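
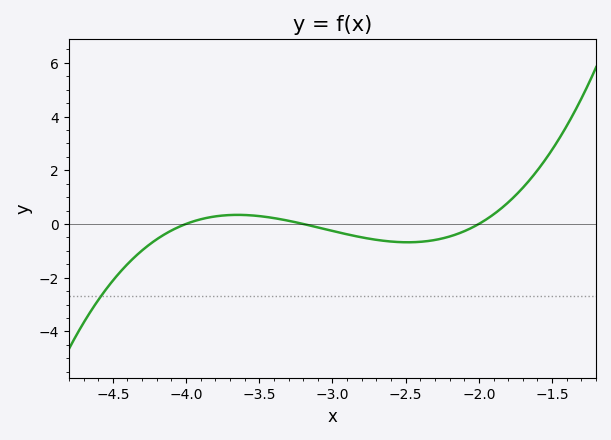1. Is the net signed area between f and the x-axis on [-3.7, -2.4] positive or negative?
negative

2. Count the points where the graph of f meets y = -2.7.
1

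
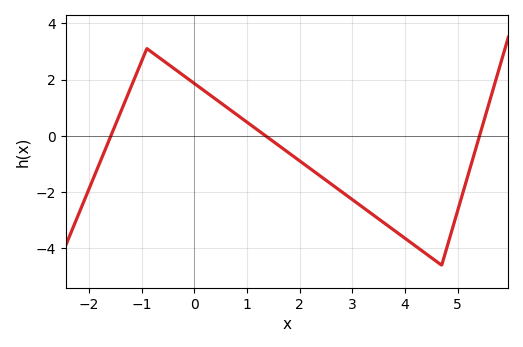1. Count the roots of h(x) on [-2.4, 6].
3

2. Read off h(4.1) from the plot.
-3.77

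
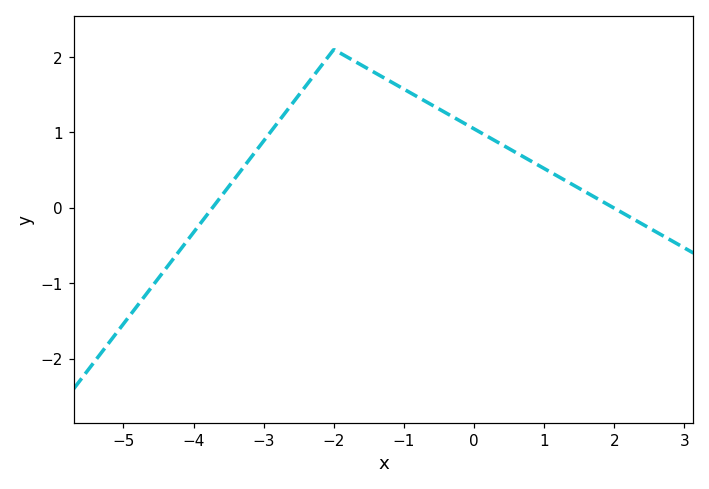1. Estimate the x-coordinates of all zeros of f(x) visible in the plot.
-3.8, 2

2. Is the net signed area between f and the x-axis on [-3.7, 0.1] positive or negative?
positive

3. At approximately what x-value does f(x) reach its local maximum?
-2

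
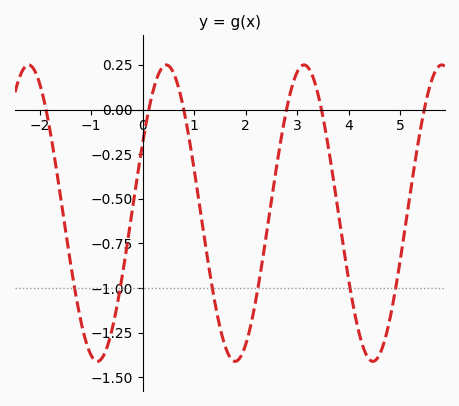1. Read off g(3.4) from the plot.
0.088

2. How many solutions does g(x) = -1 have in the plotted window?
6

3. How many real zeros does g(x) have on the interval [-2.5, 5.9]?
6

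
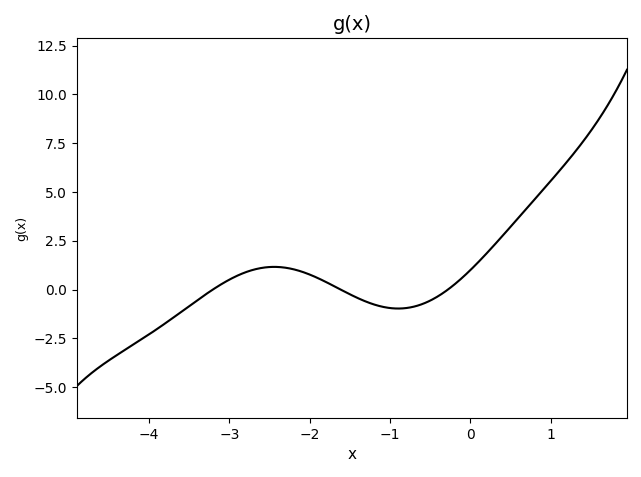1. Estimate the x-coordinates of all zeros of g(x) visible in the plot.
-3.2, -1.62, -0.28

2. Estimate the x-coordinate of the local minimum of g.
-0.9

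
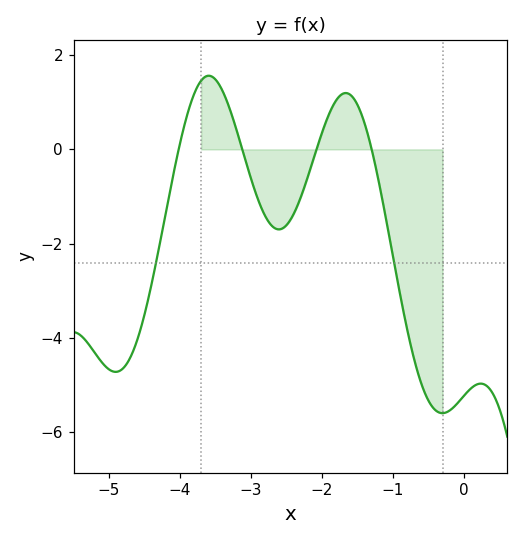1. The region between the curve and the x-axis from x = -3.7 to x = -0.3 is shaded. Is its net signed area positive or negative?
negative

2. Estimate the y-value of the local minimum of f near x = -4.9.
-4.72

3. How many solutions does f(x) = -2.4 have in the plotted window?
2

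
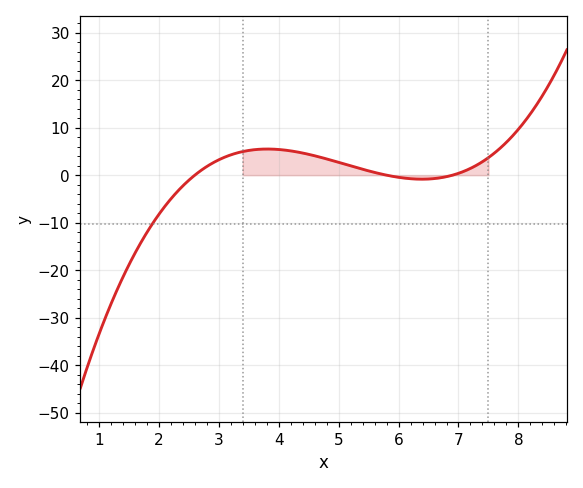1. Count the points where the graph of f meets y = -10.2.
1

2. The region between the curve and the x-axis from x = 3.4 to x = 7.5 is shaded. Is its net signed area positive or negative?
positive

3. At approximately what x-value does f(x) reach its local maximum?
3.8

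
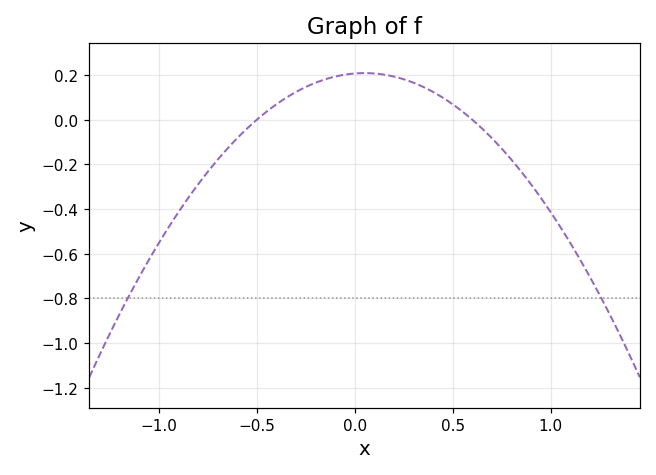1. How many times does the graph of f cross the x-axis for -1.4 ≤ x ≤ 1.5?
2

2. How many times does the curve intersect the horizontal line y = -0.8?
2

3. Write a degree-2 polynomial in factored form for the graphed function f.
y = -0.69(x + 0.5)(x - 0.6)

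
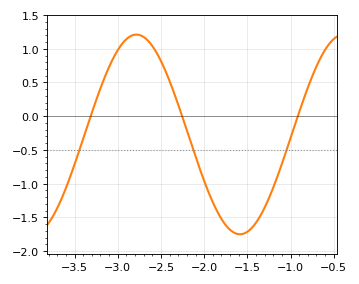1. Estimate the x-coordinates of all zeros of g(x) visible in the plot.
-3.31, -2.25, -0.916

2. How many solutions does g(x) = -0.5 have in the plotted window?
3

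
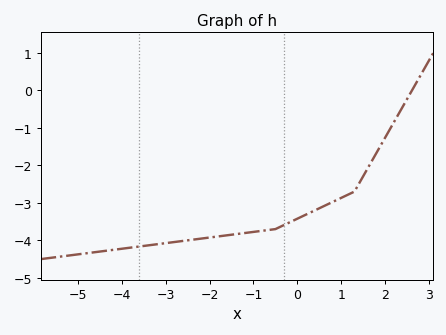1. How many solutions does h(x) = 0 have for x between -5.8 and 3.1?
1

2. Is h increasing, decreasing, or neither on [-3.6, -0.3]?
increasing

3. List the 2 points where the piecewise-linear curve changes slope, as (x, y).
(-0.5, -3.7); (1.3, -2.7)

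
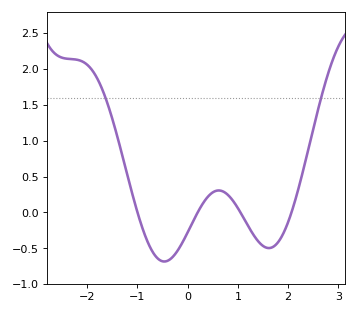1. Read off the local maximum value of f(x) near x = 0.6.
0.3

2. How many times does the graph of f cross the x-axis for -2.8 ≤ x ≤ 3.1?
4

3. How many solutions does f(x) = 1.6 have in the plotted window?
2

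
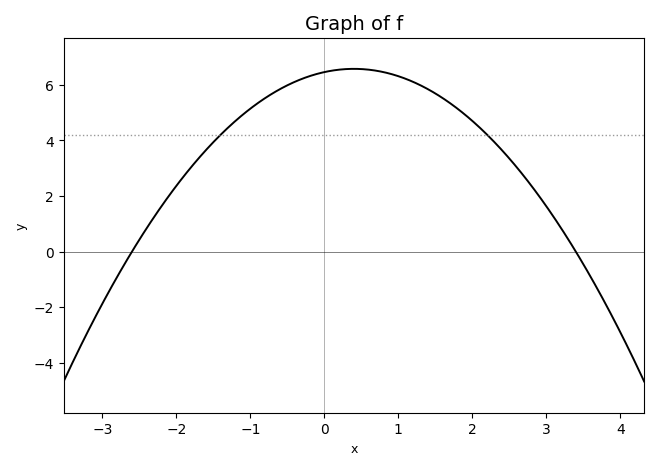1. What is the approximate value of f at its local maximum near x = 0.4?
6.57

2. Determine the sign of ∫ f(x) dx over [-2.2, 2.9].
positive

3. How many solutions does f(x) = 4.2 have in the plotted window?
2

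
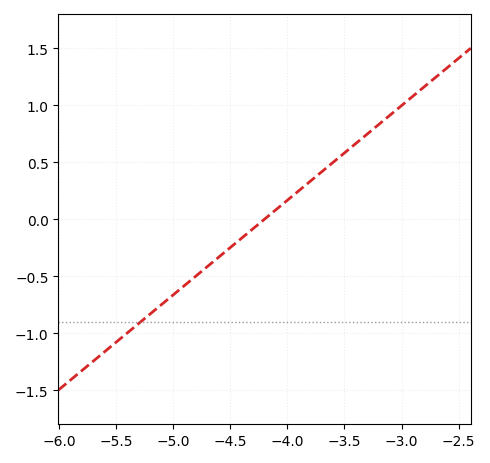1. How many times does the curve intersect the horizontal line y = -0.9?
1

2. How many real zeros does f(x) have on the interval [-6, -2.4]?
1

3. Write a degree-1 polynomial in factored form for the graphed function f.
y = 0.83(x + 4.2)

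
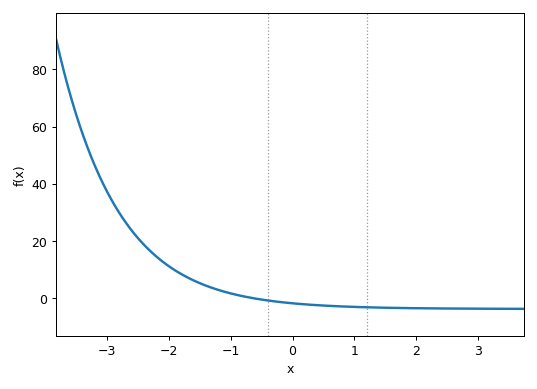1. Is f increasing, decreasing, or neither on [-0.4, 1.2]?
decreasing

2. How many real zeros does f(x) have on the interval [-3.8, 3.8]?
1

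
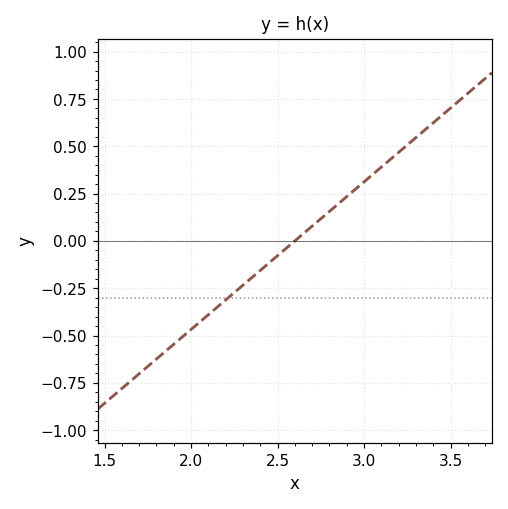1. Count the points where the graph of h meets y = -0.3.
1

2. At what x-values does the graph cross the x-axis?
2.6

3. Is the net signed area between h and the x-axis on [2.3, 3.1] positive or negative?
positive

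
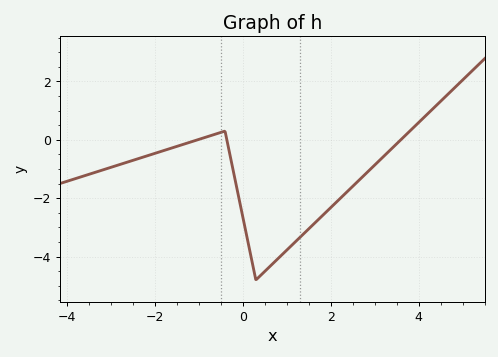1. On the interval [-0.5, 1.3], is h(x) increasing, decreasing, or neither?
neither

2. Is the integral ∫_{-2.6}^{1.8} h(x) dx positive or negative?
negative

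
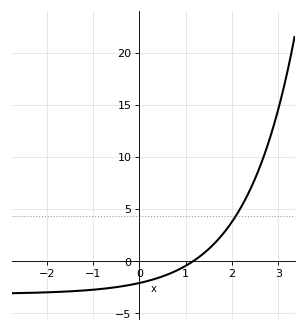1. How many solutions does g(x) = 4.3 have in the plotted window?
1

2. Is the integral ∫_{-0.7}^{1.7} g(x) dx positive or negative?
negative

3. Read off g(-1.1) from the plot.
-3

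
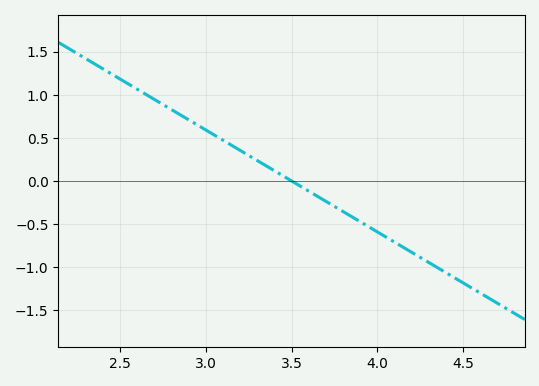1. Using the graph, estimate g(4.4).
-1.06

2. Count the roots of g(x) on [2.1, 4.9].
1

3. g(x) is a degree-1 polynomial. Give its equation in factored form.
y = -1.18(x - 3.5)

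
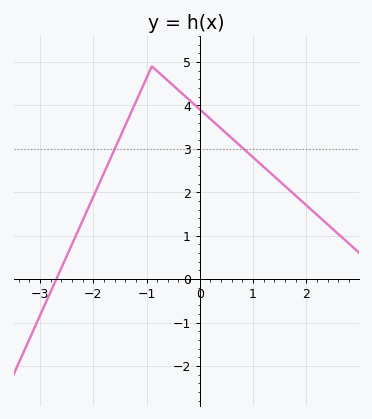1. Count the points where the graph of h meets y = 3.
2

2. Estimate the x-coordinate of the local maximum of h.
-0.899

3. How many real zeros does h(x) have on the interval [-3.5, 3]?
1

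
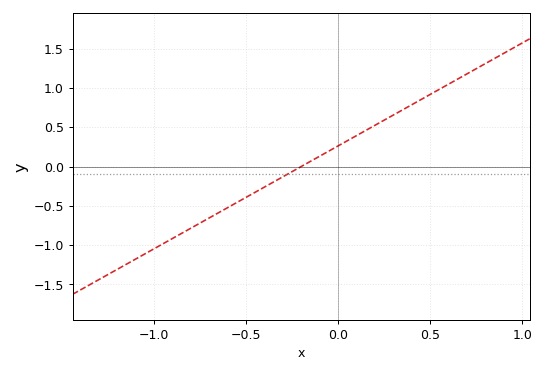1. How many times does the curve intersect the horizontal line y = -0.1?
1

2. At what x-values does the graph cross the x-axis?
-0.2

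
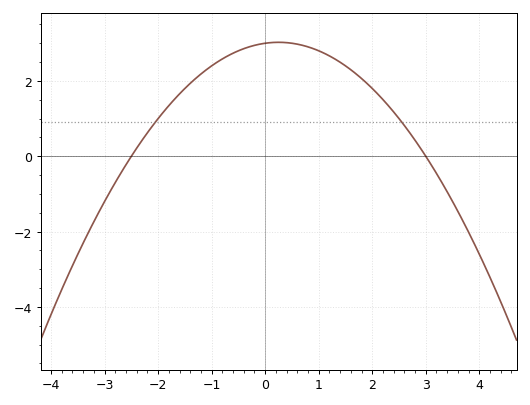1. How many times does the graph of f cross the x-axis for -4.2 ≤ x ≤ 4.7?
2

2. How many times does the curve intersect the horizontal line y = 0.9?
2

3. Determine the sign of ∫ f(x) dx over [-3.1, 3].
positive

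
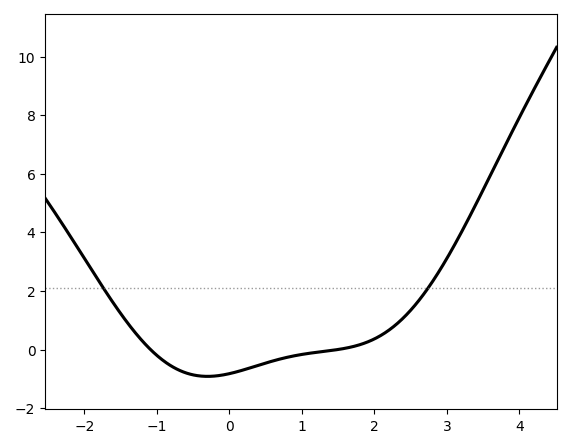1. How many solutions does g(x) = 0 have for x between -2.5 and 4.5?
2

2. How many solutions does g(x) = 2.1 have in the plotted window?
2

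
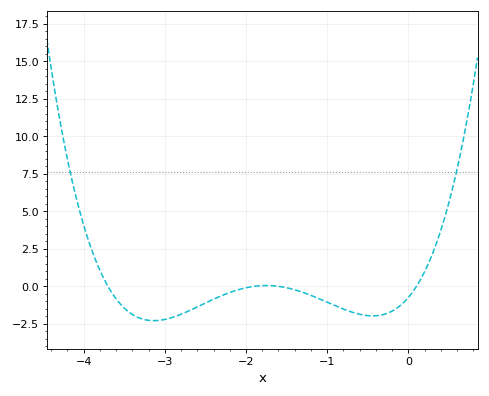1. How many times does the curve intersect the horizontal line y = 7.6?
2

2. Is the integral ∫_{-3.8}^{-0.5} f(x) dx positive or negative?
negative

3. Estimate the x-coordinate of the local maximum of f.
-1.7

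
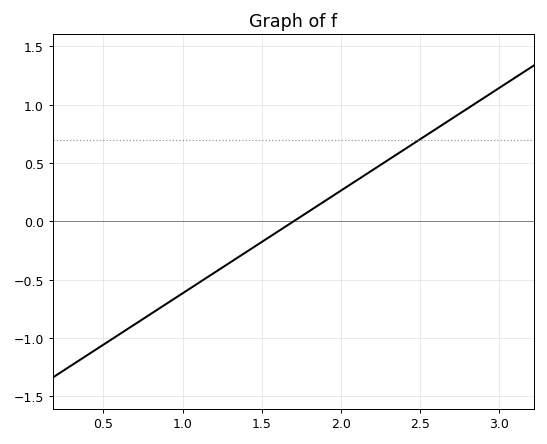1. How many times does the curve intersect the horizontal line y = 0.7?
1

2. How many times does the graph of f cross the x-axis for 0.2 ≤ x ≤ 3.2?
1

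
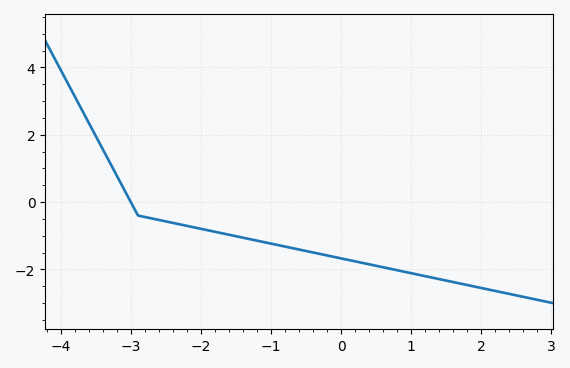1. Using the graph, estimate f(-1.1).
-1.2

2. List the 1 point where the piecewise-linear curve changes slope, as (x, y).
(-2.9, -0.4)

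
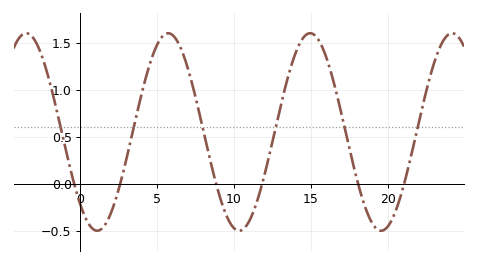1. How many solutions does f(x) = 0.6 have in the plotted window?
6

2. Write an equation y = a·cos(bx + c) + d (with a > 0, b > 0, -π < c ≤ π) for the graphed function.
y = 1.05cos(0.68x + 2.4) + 0.55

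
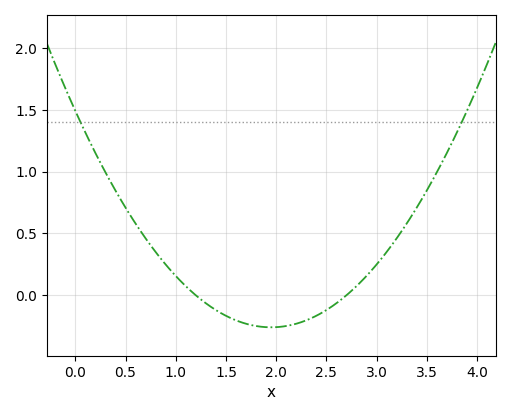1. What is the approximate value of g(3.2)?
0.46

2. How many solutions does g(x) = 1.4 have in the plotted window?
2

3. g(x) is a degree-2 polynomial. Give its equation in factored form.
y = 0.46(x - 1.2)(x - 2.7)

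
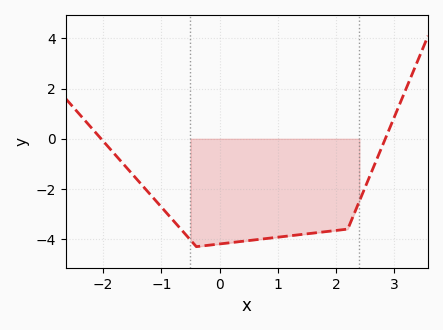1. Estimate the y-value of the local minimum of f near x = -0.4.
-4.2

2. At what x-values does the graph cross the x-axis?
-2, 2.8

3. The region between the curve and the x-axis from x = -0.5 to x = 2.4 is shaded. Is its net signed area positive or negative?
negative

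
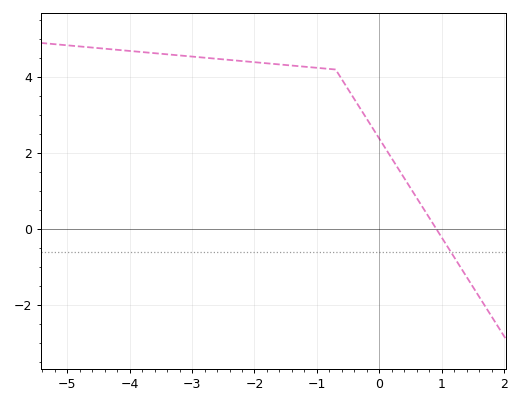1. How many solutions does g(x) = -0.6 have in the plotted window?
1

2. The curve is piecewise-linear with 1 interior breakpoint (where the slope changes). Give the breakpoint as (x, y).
(-0.7, 4.2)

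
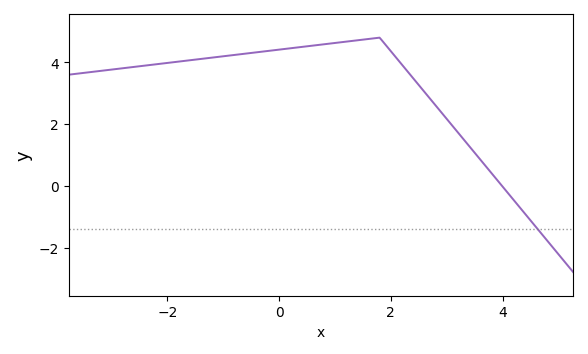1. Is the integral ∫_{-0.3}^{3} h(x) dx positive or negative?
positive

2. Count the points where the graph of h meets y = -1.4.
1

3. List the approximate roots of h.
3.99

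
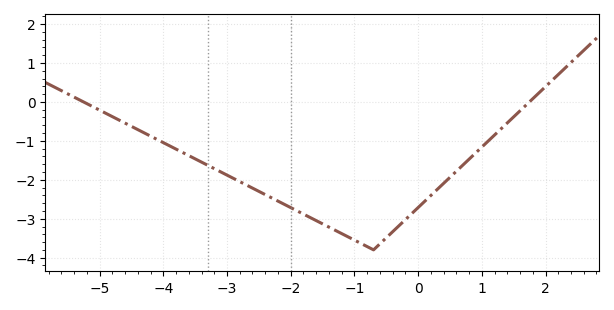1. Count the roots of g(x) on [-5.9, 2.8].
2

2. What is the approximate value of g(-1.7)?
-3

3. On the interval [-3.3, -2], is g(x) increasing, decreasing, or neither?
decreasing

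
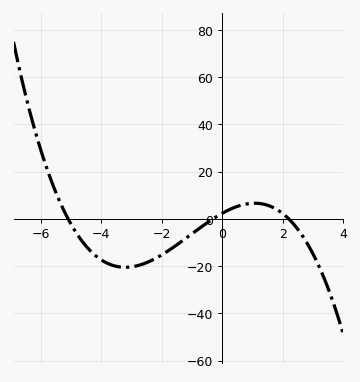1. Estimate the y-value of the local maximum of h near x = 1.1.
6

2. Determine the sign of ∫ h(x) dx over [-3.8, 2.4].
negative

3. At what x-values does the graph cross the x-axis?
-5, -0.4, 2.2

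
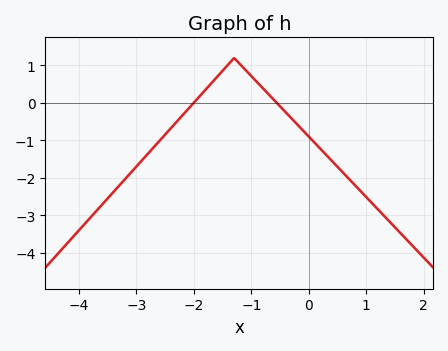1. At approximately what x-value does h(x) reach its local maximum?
-1.3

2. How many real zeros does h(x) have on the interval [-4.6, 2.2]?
2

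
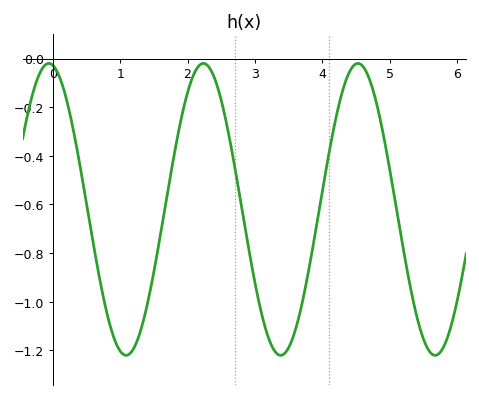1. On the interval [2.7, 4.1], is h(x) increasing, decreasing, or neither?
neither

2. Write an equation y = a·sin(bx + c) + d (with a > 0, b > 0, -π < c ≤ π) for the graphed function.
y = 0.6sin(2.74x + 1.73) - 0.62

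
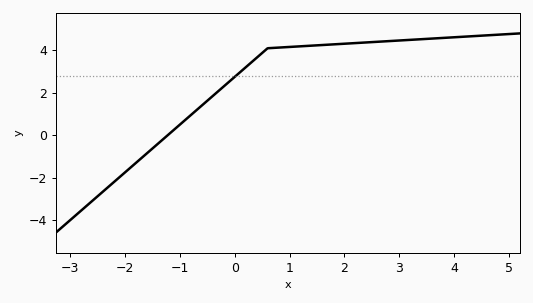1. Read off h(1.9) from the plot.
4.3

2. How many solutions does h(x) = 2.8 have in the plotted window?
1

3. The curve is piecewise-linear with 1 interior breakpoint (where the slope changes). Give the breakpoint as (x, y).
(0.6, 4.1)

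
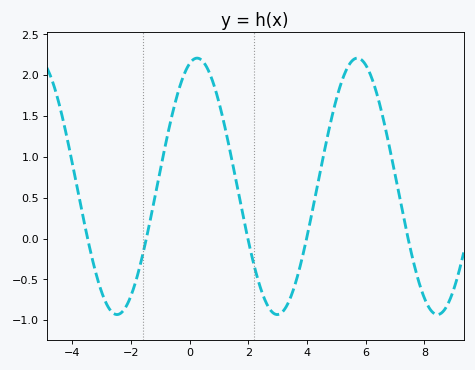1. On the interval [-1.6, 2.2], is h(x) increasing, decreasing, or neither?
neither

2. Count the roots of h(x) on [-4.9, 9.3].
5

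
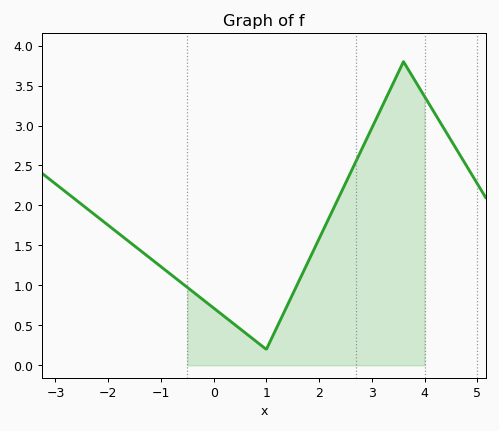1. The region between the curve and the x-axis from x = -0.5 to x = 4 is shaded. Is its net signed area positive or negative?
positive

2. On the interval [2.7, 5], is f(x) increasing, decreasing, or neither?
neither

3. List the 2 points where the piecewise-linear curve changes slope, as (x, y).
(1, 0.2); (3.6, 3.8)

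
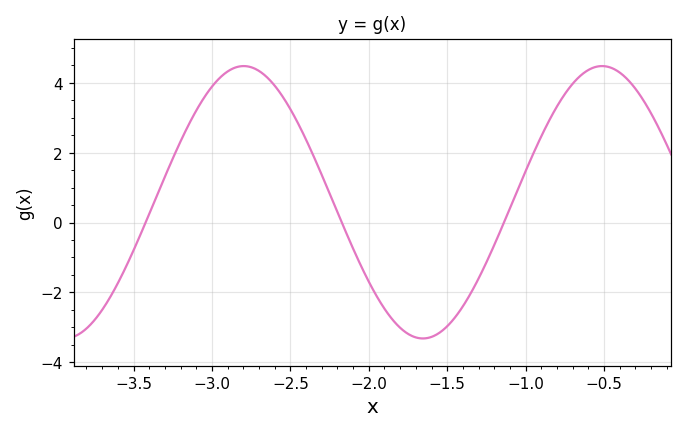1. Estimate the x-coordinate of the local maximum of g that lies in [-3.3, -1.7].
-2.8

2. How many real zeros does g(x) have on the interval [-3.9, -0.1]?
3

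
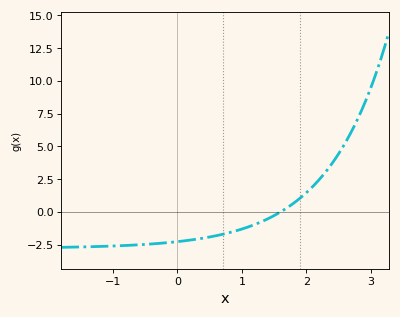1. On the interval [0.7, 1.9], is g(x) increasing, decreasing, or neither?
increasing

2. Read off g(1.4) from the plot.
-0.6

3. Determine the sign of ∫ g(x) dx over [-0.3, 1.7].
negative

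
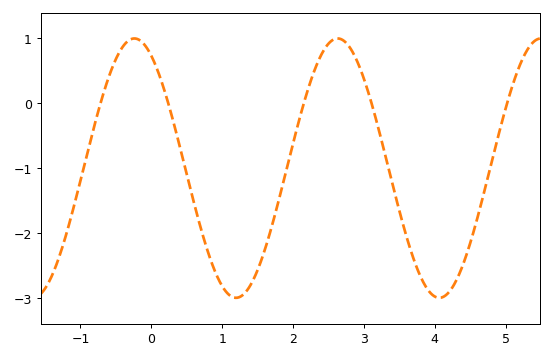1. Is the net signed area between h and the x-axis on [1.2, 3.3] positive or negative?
negative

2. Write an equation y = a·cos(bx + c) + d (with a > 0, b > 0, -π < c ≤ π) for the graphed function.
y = 2cos(2.19x + 0.522) - 1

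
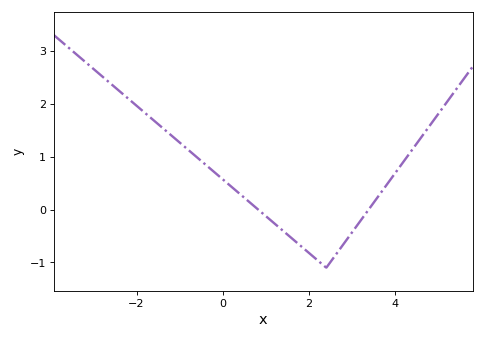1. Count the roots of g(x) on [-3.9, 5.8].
2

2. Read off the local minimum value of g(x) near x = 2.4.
-1.1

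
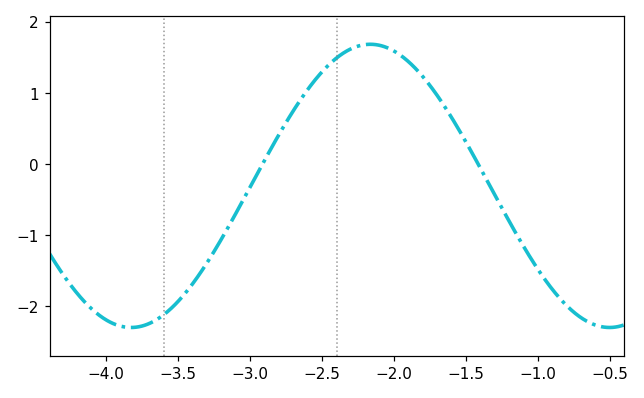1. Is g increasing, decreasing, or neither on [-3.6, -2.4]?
increasing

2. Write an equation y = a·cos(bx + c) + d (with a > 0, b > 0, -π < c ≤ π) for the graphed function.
y = 1.99cos(1.89x - 2.19) - 0.31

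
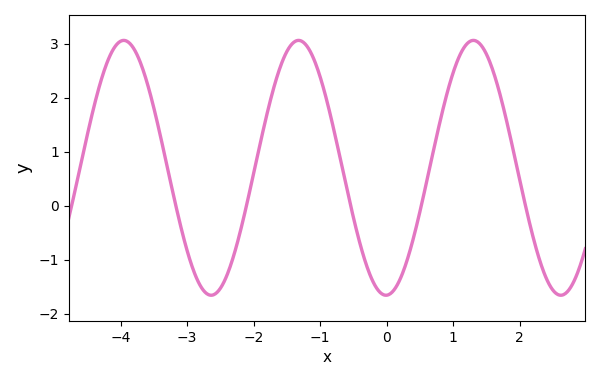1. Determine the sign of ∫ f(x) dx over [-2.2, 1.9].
positive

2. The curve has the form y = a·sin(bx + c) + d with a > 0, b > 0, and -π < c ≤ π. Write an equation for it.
y = 2.36sin(2.39x - 1.55) + 0.7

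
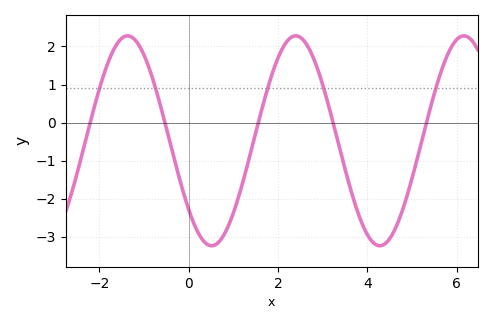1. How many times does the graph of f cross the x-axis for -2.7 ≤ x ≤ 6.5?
5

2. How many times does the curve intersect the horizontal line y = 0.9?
5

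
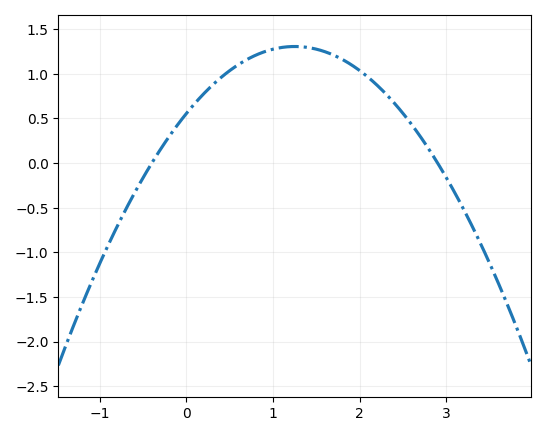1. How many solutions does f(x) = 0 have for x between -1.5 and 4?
2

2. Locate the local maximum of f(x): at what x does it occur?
1.2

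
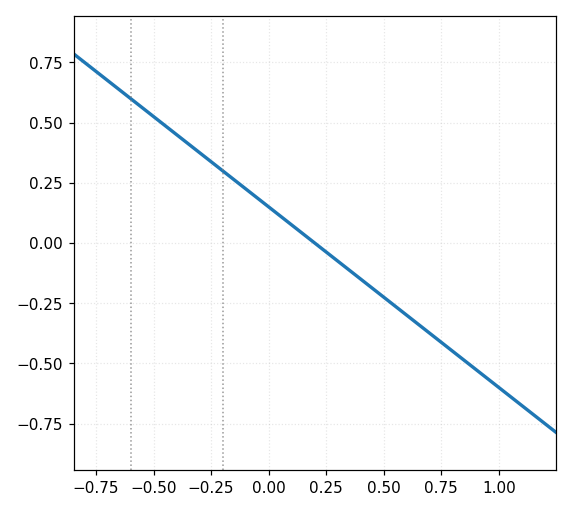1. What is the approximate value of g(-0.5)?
0.52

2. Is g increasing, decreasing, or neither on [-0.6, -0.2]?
decreasing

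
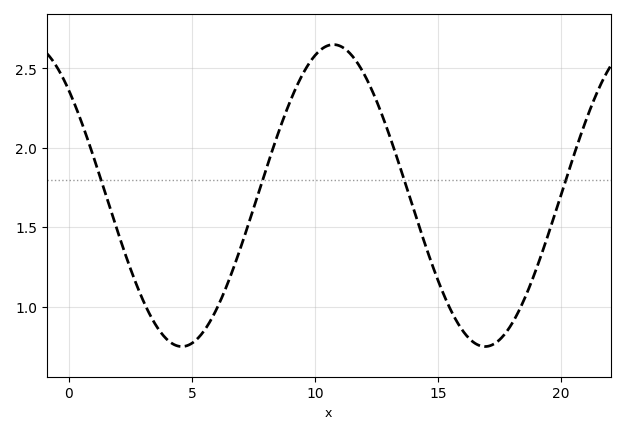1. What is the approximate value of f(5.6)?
0.85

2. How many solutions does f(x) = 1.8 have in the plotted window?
4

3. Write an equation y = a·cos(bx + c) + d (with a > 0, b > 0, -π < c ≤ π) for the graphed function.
y = 0.95cos(0.51x + 0.8) + 1.7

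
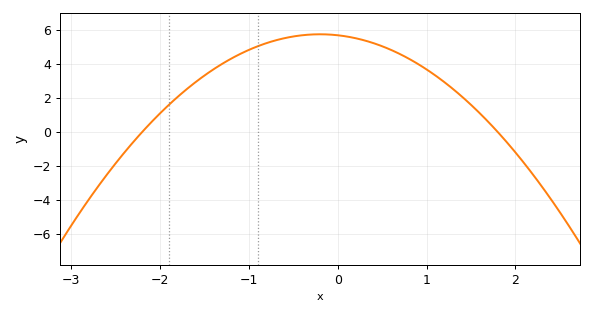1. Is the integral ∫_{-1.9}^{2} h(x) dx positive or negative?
positive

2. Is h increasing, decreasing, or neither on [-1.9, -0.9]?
increasing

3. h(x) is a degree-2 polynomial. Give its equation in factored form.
y = -1.43(x + 2.2)(x - 1.8)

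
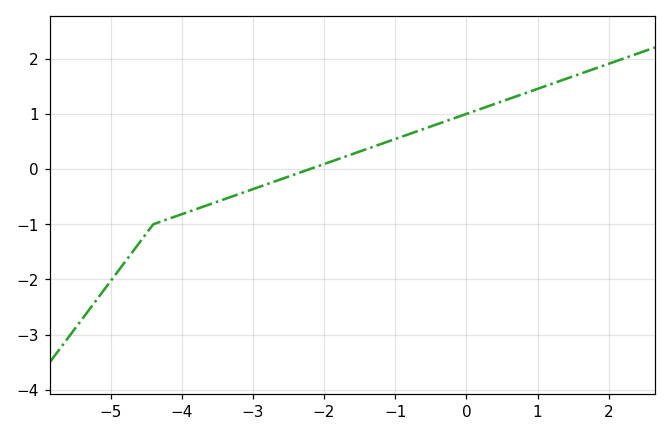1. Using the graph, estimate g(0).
0.998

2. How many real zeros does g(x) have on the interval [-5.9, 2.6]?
1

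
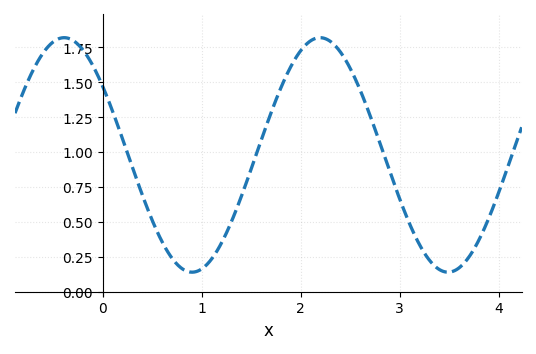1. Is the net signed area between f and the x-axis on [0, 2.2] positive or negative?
positive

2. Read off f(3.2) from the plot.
0.34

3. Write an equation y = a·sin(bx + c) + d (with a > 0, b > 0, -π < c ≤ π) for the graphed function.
y = 0.84sin(2.4x + 2.5) + 0.98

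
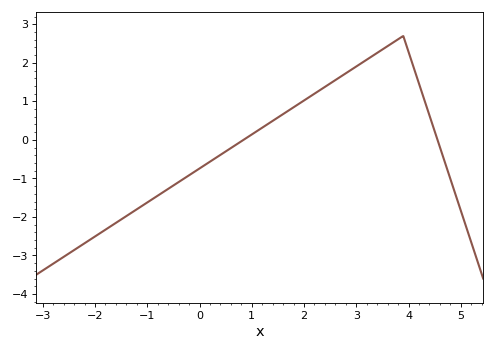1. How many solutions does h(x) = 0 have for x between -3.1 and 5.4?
2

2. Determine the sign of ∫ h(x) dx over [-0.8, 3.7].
positive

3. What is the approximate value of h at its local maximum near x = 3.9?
2.7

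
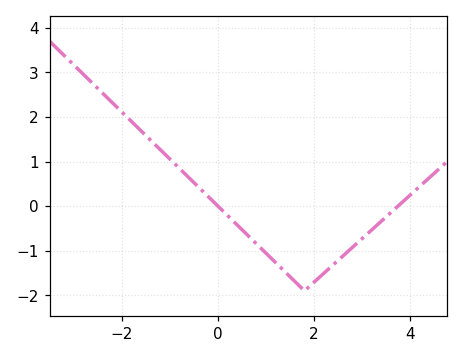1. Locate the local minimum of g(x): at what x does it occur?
1.8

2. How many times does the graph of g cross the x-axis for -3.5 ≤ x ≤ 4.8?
2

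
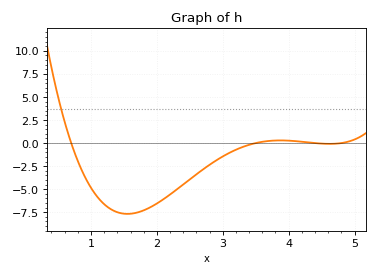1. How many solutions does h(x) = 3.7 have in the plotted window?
1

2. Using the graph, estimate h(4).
0.264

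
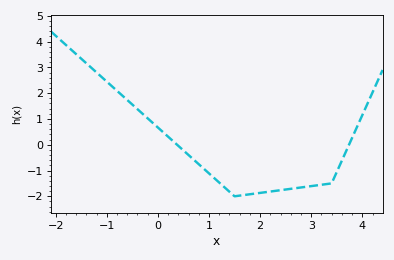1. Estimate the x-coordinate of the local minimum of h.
1.5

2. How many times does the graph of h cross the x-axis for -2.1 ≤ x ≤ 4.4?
2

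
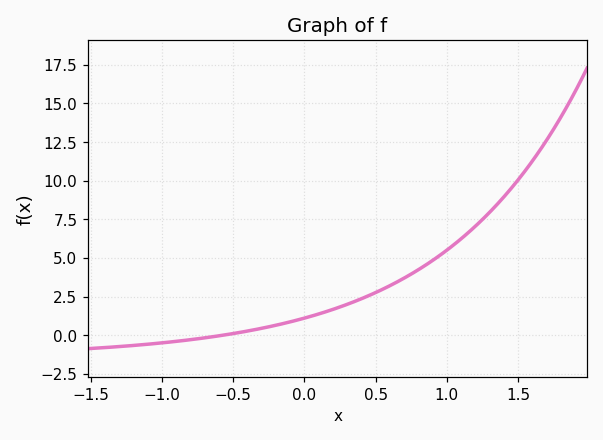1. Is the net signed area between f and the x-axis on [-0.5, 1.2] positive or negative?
positive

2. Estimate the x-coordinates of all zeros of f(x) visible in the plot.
-0.55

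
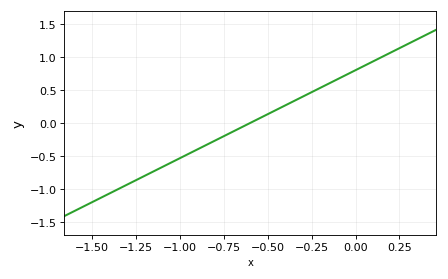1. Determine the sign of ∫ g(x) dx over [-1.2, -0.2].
negative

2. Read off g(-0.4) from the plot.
0.266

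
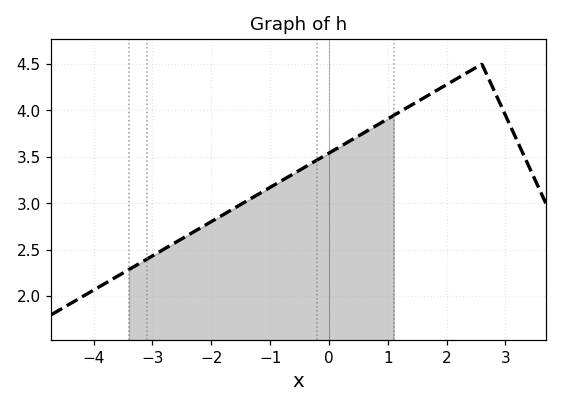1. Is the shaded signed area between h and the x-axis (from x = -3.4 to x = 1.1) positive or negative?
positive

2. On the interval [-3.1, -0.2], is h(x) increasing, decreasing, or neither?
increasing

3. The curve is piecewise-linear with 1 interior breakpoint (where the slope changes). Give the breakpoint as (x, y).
(2.6, 4.5)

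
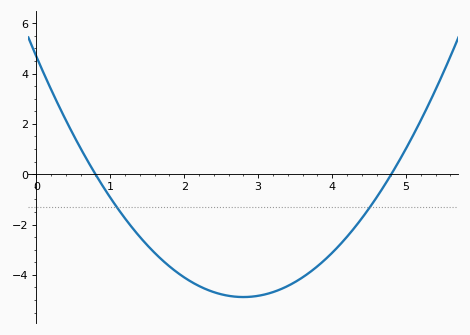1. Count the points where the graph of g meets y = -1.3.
2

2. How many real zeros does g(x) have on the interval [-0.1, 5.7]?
2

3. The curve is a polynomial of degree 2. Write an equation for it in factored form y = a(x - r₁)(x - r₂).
y = 1.22(x - 0.8)(x - 4.8)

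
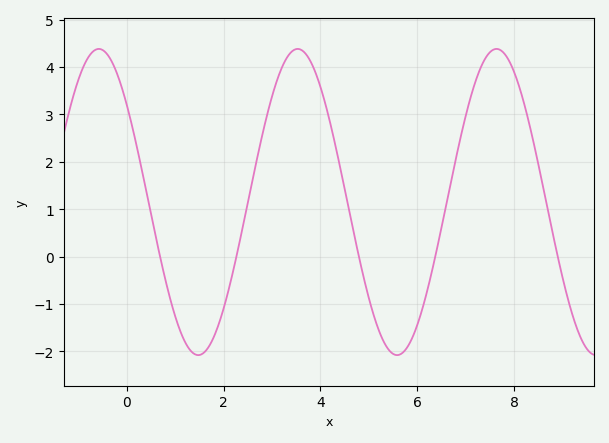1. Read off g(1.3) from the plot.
-2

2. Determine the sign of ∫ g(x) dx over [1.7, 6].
positive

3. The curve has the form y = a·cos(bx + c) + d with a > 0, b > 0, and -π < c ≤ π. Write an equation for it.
y = 3.23cos(1.5x + 0.88) + 1.15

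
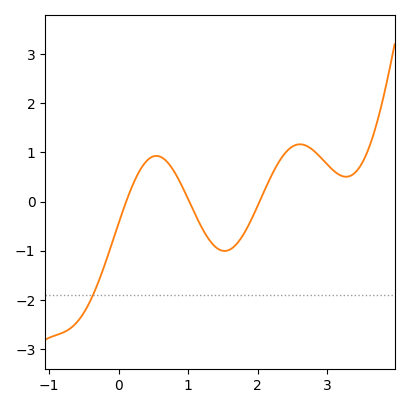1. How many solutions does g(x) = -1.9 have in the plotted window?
1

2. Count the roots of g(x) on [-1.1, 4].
3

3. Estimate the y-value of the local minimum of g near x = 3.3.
0.5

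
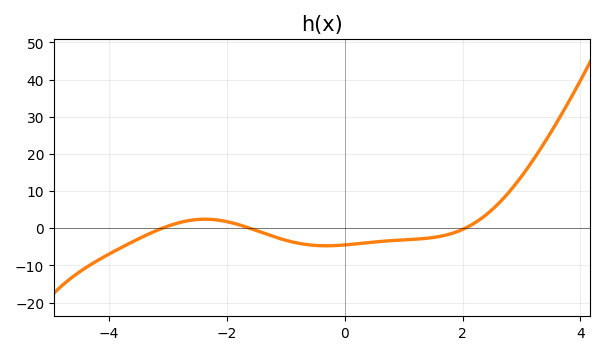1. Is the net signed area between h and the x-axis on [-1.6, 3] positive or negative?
negative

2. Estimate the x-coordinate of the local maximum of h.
-2.4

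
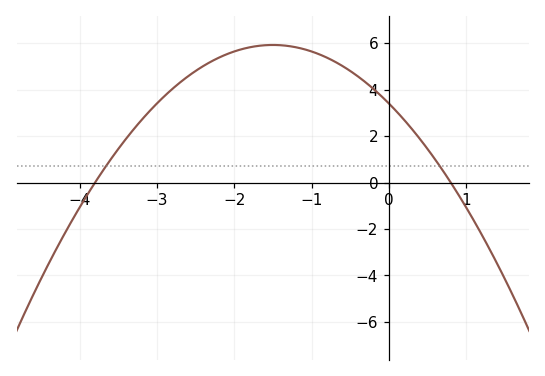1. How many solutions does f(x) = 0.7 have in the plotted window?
2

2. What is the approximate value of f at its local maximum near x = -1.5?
6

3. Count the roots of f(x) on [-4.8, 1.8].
2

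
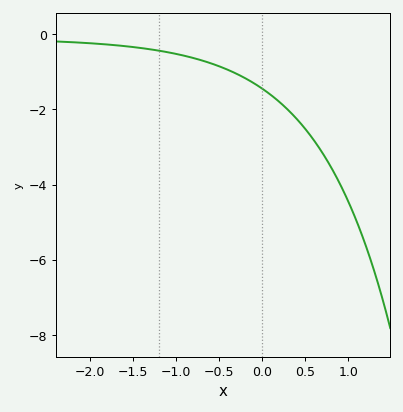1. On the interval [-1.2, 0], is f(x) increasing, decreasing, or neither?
decreasing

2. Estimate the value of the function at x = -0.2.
-1.2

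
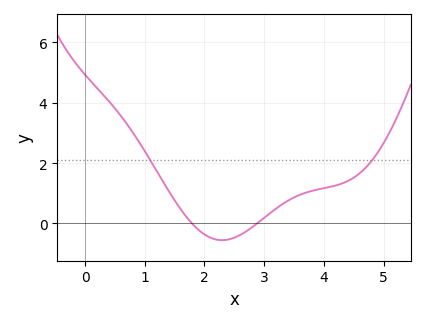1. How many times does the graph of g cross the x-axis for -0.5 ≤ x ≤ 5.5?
2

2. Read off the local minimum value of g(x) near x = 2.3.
-0.6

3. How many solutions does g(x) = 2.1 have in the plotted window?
2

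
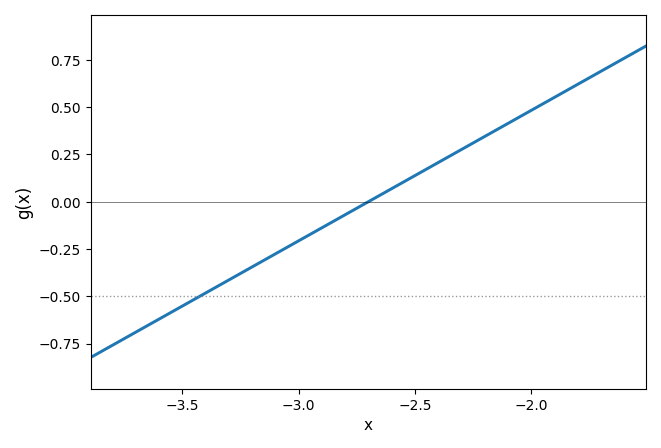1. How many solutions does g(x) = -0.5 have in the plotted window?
1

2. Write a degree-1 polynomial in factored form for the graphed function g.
y = 0.69(x + 2.7)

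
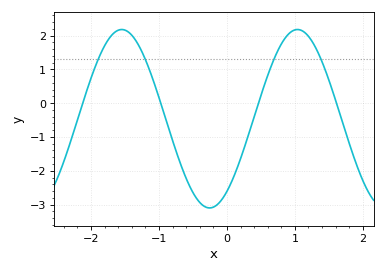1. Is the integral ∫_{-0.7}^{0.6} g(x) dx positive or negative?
negative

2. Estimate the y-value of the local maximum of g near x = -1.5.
2.2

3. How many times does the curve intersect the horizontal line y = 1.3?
4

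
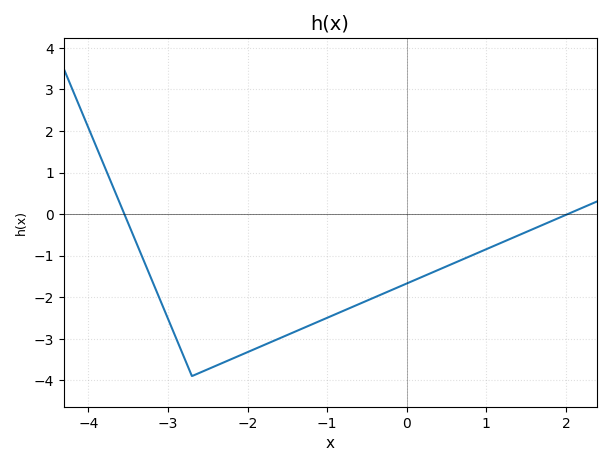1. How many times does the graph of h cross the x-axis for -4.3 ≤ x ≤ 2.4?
2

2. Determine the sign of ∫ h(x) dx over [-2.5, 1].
negative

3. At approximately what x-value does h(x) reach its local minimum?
-2.7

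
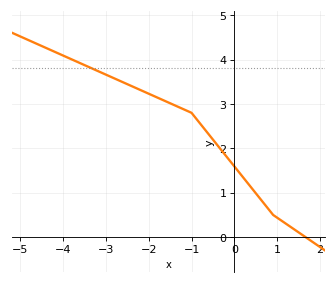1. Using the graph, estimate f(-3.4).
3.8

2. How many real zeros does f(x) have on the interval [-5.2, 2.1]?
1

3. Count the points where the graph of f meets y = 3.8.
1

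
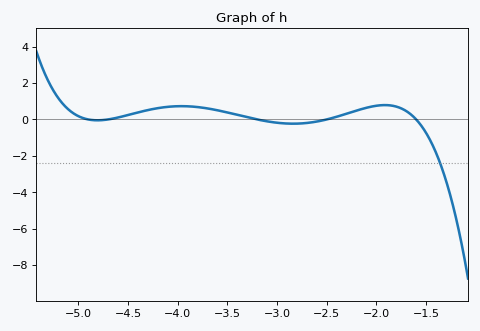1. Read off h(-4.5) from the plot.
0.241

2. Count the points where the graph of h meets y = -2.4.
1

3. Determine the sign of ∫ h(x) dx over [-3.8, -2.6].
positive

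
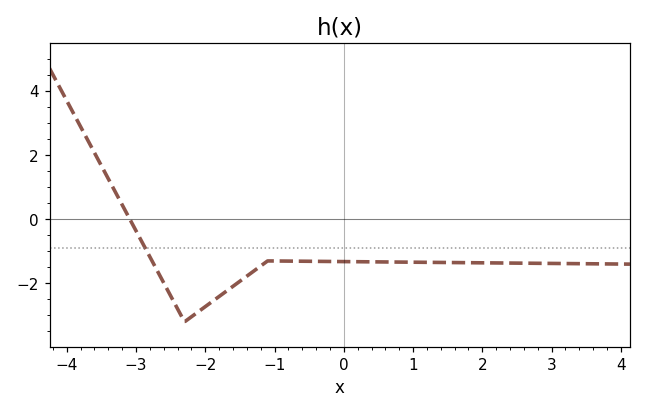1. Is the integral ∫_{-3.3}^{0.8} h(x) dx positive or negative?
negative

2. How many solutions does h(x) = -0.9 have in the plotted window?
1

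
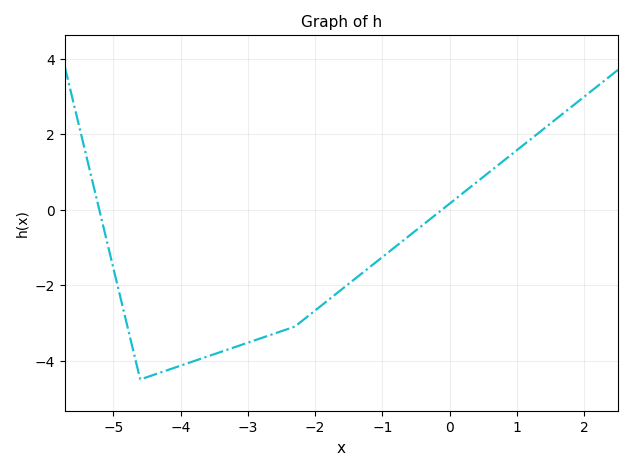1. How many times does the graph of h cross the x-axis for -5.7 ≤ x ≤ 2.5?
2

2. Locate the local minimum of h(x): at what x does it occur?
-4.6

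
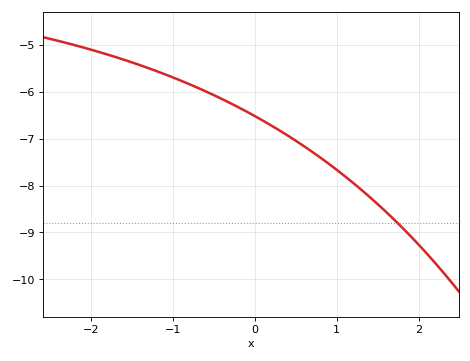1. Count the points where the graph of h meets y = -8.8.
1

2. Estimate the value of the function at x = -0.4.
-6.2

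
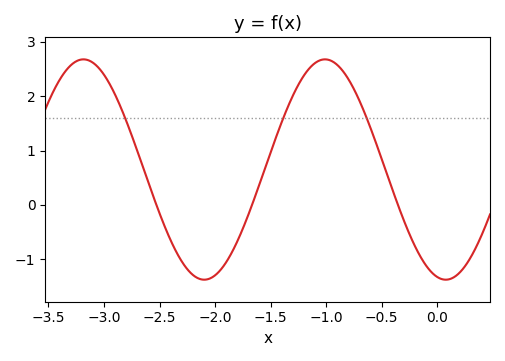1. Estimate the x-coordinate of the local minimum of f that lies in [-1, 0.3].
0.076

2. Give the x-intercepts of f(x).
-2.53, -1.67, -0.354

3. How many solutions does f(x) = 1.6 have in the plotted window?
3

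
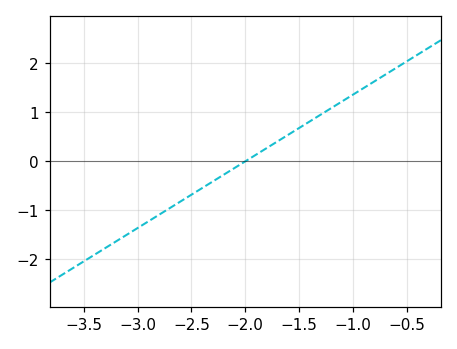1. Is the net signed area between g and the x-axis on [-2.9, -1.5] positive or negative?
negative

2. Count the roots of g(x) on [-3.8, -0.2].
1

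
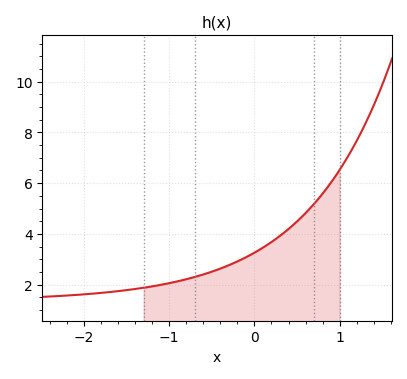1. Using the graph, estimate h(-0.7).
2.4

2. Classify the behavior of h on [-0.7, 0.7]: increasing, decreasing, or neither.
increasing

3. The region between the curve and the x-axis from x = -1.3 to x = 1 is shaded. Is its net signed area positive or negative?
positive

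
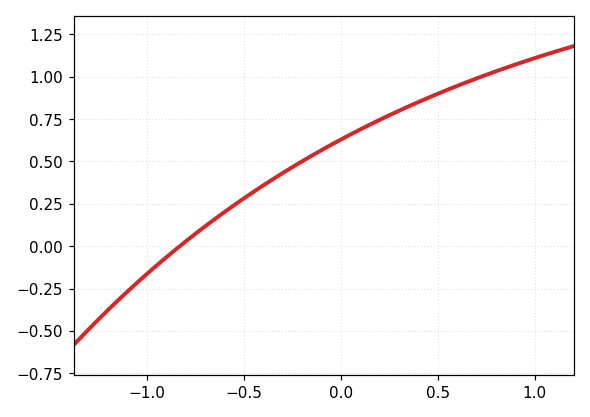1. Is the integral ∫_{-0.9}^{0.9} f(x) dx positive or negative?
positive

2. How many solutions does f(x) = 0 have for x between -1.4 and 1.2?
1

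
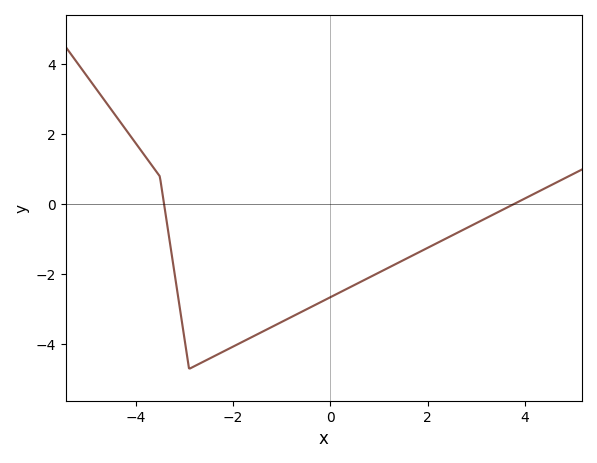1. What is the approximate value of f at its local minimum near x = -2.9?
-4.7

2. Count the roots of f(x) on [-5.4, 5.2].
2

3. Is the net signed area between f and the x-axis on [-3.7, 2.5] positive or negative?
negative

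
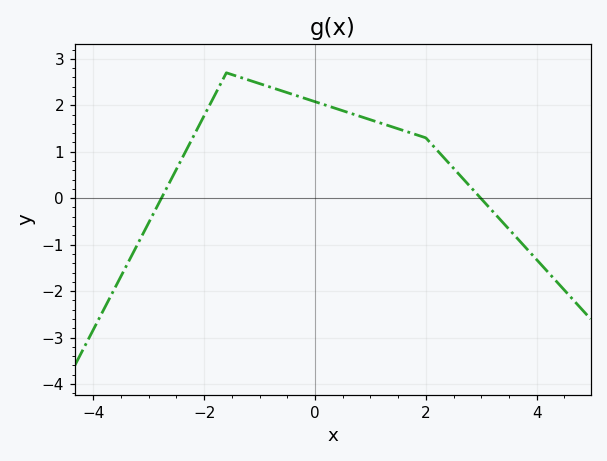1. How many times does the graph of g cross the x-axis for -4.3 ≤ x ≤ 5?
2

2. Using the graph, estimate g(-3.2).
-1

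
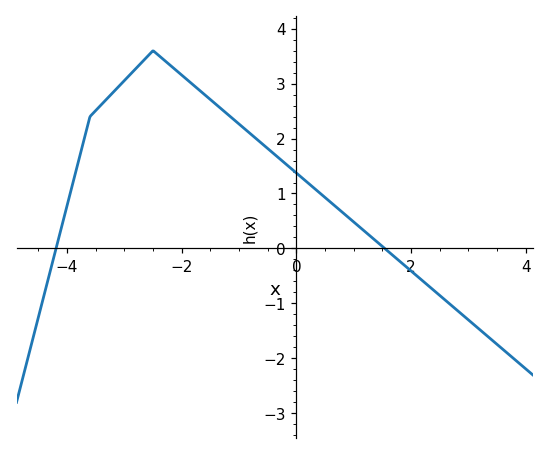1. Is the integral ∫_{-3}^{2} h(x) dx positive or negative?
positive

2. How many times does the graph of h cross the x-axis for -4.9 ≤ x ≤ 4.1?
2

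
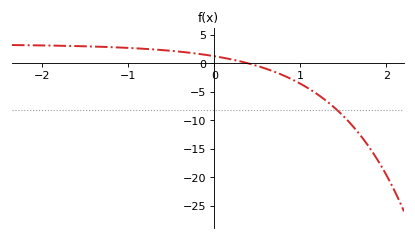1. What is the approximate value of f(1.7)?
-12.7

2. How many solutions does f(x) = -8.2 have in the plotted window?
1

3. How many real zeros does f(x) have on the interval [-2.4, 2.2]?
1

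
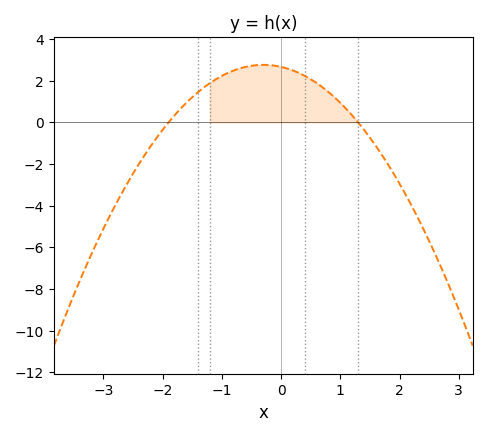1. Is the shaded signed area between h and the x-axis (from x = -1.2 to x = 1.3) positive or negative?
positive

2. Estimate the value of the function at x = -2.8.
-3.99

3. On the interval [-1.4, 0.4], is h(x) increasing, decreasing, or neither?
neither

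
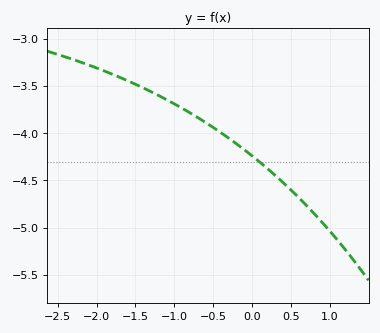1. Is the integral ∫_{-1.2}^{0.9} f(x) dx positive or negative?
negative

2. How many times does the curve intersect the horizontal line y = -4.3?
1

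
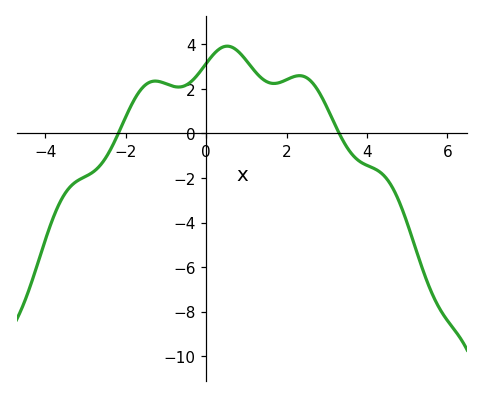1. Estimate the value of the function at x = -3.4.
-2.43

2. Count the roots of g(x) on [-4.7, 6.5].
2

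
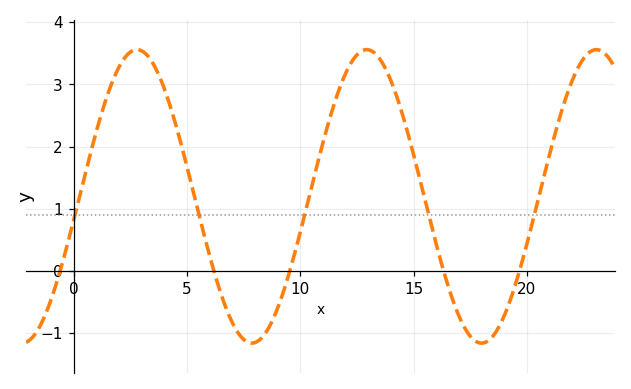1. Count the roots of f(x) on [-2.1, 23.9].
5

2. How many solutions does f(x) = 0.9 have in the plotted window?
5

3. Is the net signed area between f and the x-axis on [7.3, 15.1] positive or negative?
positive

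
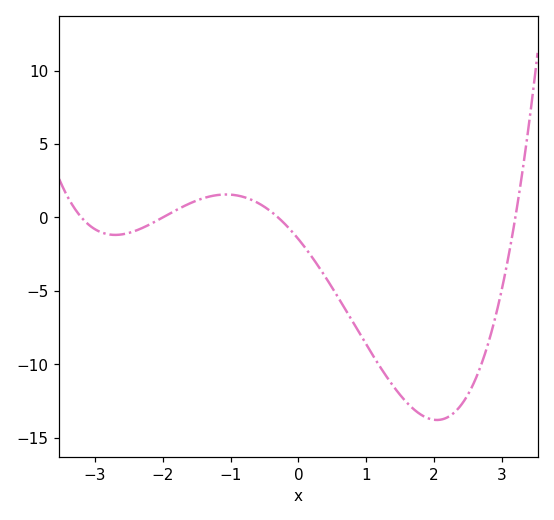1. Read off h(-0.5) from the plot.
0.719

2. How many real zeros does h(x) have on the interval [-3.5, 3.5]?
4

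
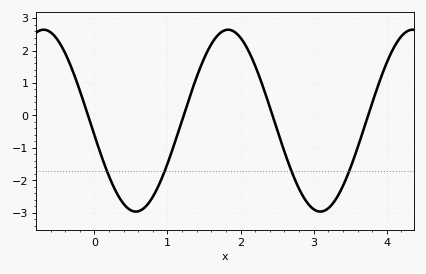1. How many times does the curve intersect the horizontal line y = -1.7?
4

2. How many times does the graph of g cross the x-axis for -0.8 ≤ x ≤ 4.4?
4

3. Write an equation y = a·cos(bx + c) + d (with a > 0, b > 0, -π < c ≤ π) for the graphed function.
y = 2.8cos(2.5x + 1.7) - 0.16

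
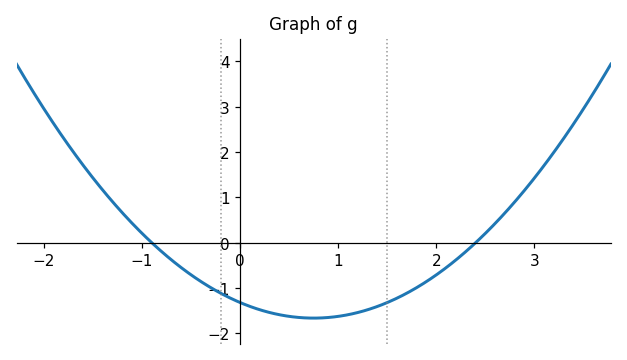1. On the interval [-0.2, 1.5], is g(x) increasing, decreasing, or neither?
neither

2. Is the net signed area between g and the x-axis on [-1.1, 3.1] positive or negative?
negative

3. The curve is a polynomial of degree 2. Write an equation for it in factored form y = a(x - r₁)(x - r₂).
y = 0.61(x + 0.9)(x - 2.4)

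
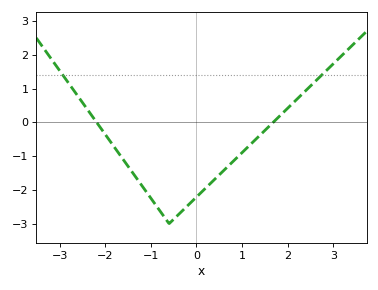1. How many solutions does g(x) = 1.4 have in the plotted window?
2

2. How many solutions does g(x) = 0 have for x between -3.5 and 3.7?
2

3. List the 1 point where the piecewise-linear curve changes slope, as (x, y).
(-0.6, -3)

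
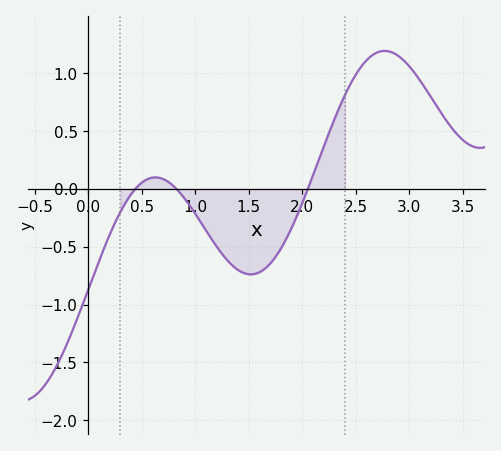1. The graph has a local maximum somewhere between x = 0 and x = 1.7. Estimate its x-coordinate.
0.6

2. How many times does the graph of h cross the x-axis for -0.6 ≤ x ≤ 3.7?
3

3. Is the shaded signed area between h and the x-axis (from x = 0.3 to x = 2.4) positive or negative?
negative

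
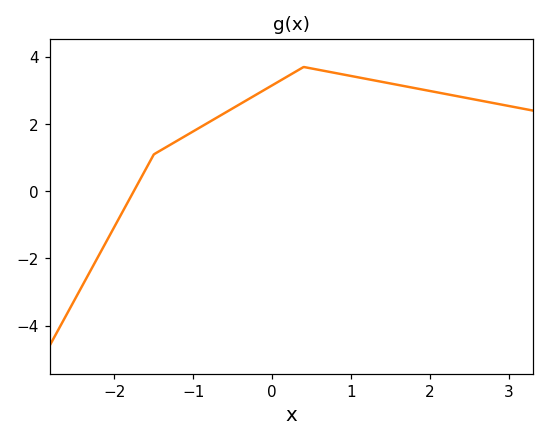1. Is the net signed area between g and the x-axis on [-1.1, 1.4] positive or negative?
positive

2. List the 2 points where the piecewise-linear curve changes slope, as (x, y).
(-1.5, 1.1); (0.4, 3.7)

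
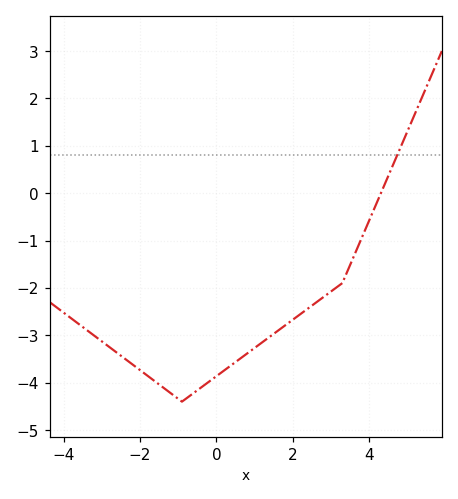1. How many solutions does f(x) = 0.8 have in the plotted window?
1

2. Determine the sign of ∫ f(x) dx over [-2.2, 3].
negative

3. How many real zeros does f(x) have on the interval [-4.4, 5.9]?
1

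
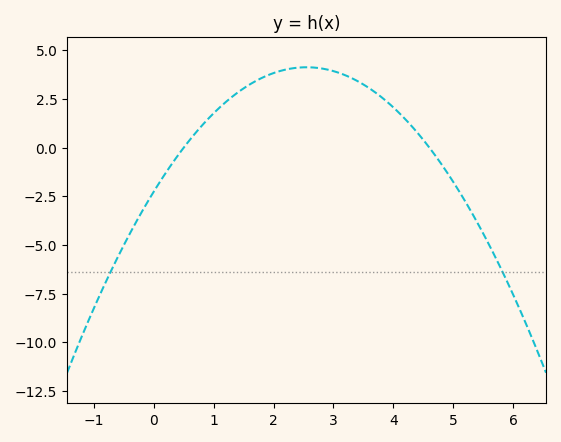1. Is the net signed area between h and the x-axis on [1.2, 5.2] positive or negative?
positive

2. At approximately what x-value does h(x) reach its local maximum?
2.6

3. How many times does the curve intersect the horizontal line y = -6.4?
2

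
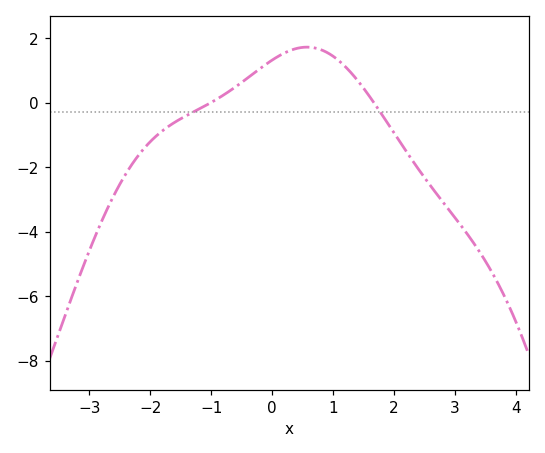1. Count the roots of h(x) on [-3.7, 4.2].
2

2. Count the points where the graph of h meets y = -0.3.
2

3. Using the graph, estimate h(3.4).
-4.6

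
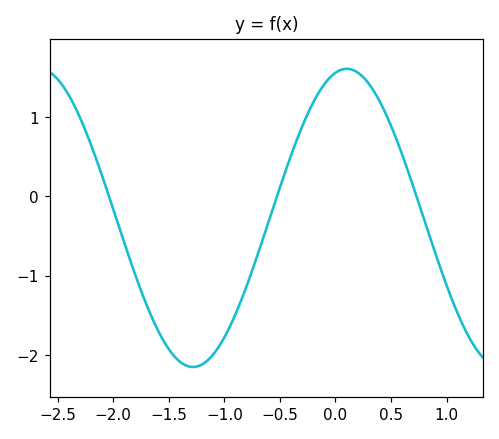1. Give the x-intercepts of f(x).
-2.04, -0.527, 0.73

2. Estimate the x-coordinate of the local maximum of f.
0.101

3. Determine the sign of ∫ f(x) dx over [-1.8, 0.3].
negative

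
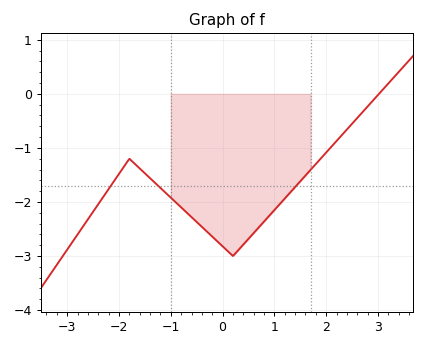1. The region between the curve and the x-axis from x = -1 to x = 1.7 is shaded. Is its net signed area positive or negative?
negative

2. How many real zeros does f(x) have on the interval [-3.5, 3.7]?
1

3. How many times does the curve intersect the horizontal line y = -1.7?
3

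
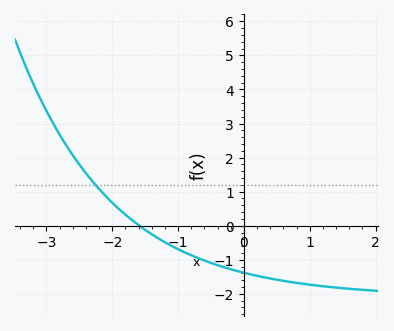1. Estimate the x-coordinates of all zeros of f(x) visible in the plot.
-1.59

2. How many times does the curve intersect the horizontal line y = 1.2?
1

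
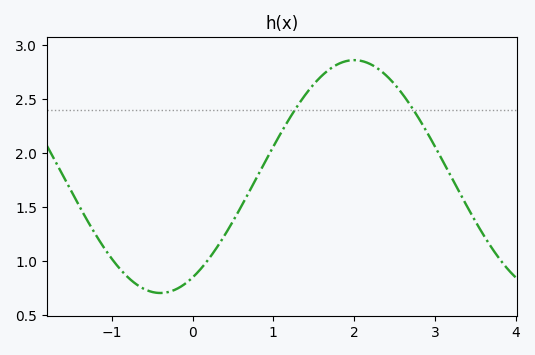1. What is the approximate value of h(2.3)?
2.8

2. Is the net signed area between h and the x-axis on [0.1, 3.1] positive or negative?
positive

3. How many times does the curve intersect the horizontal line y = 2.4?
2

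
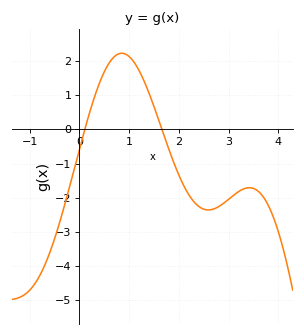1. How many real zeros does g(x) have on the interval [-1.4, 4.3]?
2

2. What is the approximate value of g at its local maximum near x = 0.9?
2.2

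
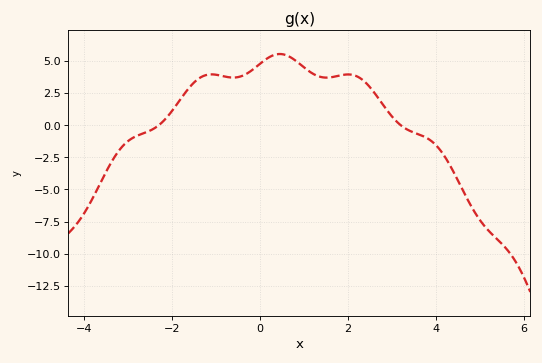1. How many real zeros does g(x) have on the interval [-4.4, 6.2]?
2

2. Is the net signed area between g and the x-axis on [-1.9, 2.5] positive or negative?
positive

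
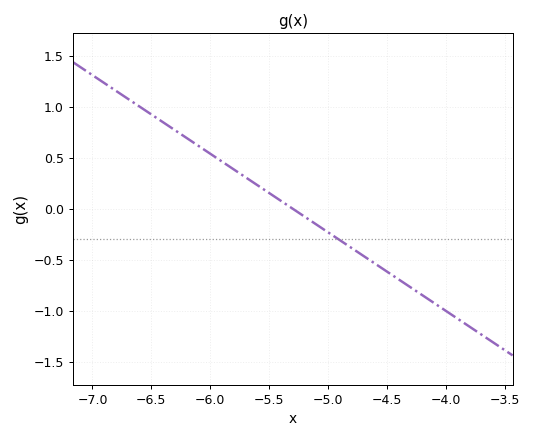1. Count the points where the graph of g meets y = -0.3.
1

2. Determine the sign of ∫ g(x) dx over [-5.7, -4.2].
negative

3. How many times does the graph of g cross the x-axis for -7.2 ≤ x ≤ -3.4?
1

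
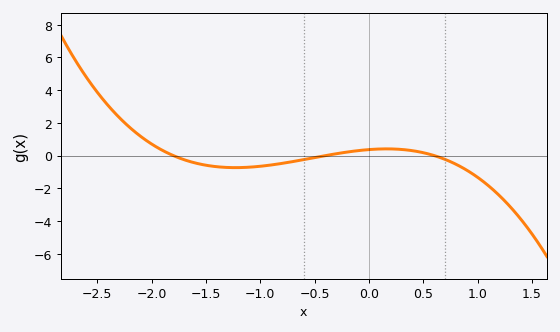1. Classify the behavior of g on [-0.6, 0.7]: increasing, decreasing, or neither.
neither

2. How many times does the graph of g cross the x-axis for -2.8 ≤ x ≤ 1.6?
3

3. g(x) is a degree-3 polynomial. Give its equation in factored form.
y = -0.85(x + 1.8)(x + 0.4)(x - 0.6)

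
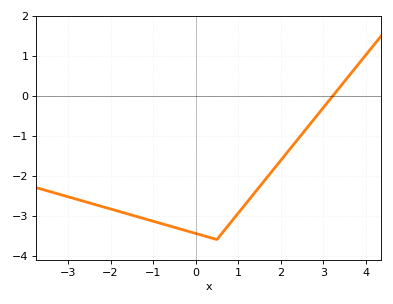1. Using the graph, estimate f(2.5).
-1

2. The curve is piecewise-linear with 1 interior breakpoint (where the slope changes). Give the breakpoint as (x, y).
(0.5, -3.6)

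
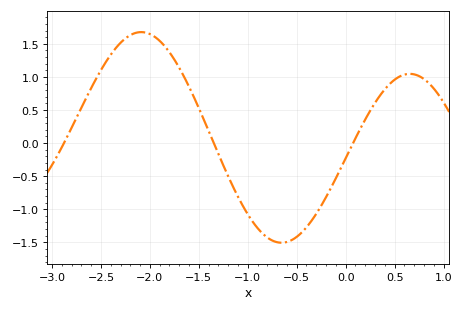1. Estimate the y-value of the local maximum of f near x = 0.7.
1.05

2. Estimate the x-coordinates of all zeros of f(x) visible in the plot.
-2.9, -1.3, 0.1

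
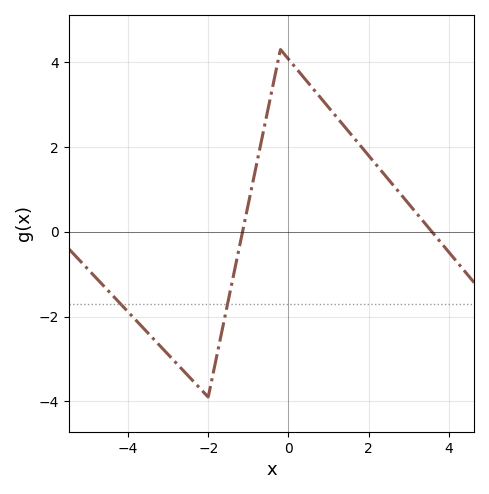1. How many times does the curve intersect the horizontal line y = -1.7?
2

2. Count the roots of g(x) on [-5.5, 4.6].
2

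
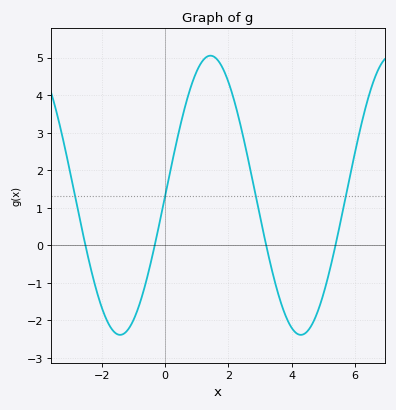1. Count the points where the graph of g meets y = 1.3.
4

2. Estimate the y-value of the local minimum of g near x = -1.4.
-2.39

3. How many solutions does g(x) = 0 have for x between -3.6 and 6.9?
4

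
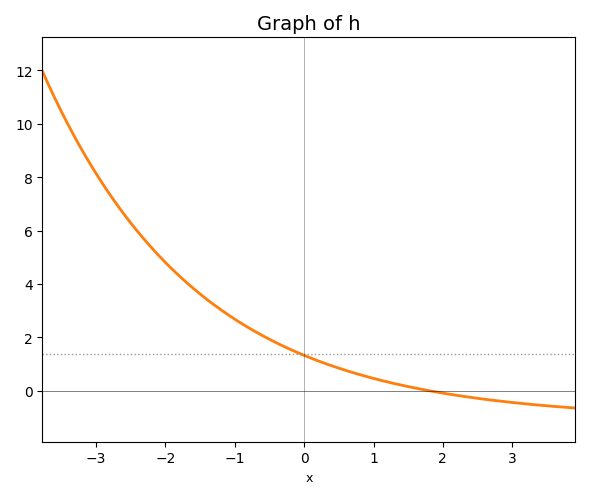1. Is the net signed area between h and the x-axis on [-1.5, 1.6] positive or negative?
positive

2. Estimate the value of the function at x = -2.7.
6.97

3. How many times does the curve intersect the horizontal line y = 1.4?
1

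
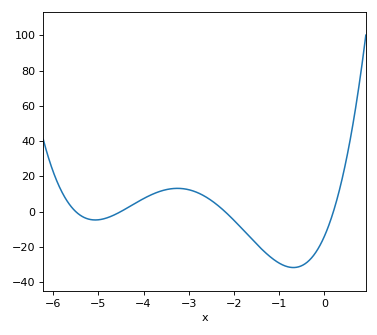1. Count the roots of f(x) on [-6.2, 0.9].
4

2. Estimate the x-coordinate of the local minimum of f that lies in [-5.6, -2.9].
-5.07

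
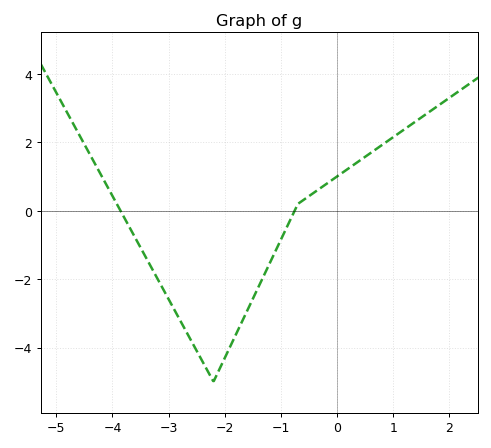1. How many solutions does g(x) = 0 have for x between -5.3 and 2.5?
2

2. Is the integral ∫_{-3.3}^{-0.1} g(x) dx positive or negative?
negative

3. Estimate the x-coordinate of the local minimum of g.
-2.2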